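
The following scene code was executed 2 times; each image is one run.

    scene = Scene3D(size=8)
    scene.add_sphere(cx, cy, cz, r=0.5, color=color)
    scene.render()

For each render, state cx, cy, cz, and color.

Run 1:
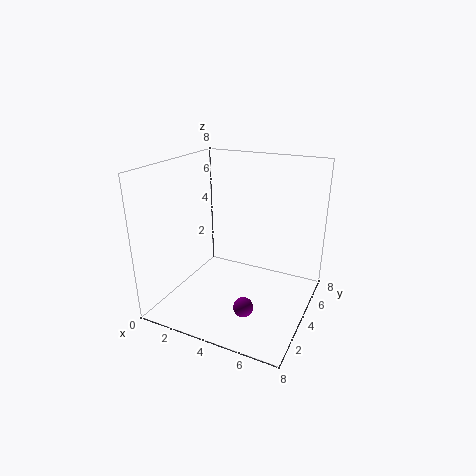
cx = 5.5, cy = 1.5, cz = 1.5, color = 'purple'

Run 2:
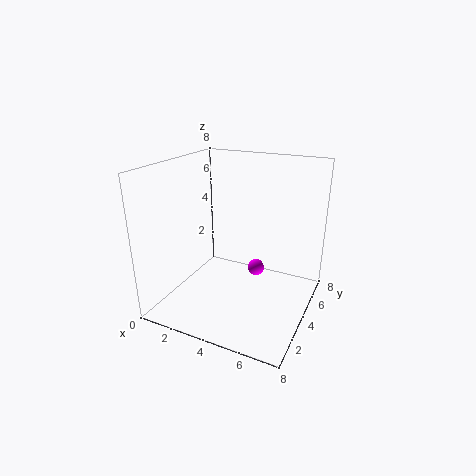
cx = 4.5, cy = 5.5, cz = 1.5, color = 'magenta'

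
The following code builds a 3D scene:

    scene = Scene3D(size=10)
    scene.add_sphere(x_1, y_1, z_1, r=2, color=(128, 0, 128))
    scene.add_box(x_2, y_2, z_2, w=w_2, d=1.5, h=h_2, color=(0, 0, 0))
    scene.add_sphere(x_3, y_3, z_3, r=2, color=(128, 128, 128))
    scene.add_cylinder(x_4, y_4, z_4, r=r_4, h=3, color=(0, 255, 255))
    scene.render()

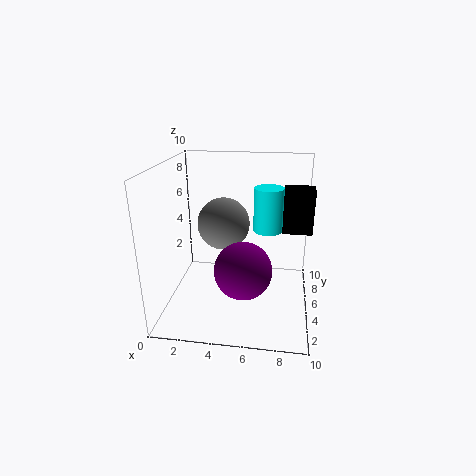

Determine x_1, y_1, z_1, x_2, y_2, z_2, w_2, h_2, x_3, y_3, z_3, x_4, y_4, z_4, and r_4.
x_1 = 5.5, y_1 = 4, z_1 = 3, x_2 = 8, y_2 = 5, z_2 = 5.5, w_2 = 2, h_2 = 3, x_3 = 3.5, y_3 = 7.5, z_3 = 5, x_4 = 7, y_4 = 5.5, z_4 = 5.5, r_4 = 1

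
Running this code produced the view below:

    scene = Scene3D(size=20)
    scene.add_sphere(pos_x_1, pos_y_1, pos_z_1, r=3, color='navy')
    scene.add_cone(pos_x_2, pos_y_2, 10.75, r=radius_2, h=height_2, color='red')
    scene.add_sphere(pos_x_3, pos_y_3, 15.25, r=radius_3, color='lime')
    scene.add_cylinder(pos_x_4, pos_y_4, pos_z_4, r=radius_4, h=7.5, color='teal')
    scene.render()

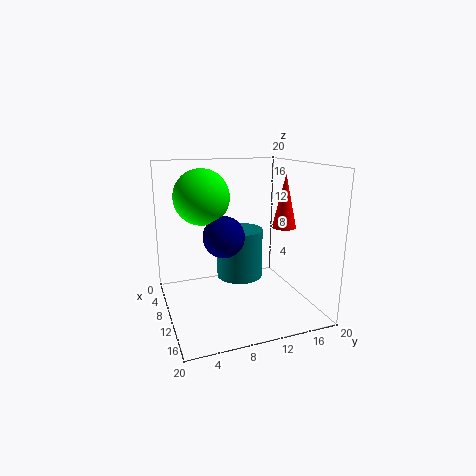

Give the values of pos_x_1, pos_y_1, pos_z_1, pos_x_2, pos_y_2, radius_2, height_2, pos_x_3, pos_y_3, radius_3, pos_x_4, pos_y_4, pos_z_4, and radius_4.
pos_x_1 = 8.25; pos_y_1 = 8.5; pos_z_1 = 9.75; pos_x_2 = 9.75; pos_y_2 = 17.25; radius_2 = 1.75; height_2 = 7.75; pos_x_3 = 6; pos_y_3 = 6; radius_3 = 4; pos_x_4 = 6; pos_y_4 = 11.75; pos_z_4 = 2.5; radius_4 = 3.5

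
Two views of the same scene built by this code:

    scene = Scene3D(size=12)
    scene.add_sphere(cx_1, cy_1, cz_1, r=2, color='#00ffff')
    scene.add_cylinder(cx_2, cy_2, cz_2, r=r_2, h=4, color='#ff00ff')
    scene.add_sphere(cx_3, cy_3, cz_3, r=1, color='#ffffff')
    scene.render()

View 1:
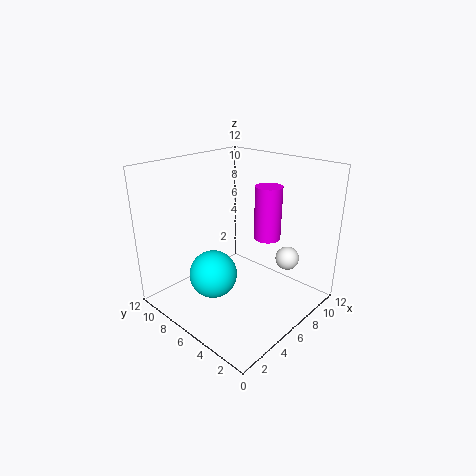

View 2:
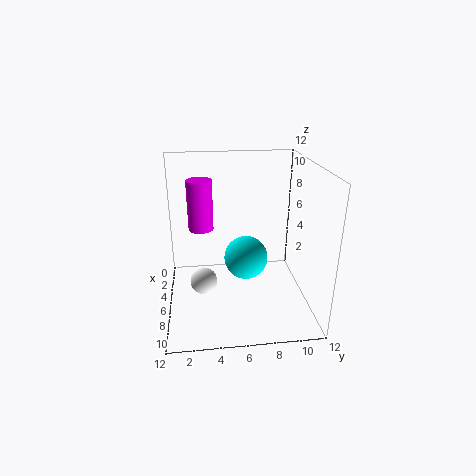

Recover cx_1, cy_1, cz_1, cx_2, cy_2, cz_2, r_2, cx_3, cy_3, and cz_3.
cx_1 = 4; cy_1 = 7; cz_1 = 3; cx_2 = 6; cy_2 = 3; cz_2 = 7; r_2 = 1; cx_3 = 9; cy_3 = 3; cz_3 = 4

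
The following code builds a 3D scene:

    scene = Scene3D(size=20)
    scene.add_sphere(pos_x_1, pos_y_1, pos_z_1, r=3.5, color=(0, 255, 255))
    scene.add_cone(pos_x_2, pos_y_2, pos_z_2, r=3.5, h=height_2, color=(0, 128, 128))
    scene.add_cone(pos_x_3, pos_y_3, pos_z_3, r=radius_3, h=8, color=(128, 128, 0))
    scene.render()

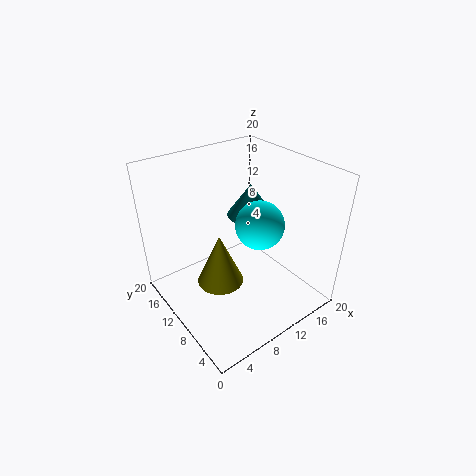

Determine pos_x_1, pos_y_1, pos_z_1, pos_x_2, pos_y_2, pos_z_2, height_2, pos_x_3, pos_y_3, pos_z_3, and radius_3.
pos_x_1 = 13.5; pos_y_1 = 9.5; pos_z_1 = 11; pos_x_2 = 15; pos_y_2 = 13.5; pos_z_2 = 10.5; height_2 = 5; pos_x_3 = 8.5; pos_y_3 = 12.5; pos_z_3 = 1.5; radius_3 = 3.5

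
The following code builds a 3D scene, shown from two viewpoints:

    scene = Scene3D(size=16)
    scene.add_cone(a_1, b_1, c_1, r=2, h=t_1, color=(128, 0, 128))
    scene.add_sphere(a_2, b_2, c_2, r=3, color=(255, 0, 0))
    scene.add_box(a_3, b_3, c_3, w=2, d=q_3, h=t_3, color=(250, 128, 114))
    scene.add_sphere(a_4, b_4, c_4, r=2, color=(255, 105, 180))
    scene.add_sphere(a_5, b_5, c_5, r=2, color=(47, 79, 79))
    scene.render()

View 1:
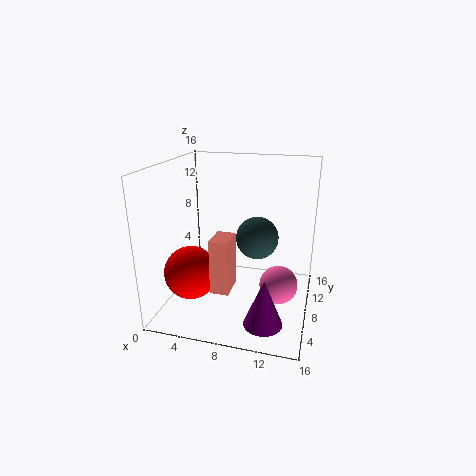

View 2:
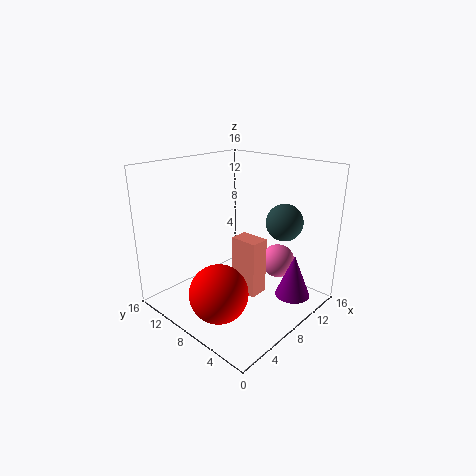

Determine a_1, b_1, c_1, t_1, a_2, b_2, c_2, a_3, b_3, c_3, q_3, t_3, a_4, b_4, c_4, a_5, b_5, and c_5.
a_1 = 12, b_1 = 3, c_1 = 1, t_1 = 5, a_2 = 3, b_2 = 6, c_2 = 4, a_3 = 6, b_3 = 4, c_3 = 3, q_3 = 3, t_3 = 6, a_4 = 13, b_4 = 6, c_4 = 4, a_5 = 11, b_5 = 4, c_5 = 10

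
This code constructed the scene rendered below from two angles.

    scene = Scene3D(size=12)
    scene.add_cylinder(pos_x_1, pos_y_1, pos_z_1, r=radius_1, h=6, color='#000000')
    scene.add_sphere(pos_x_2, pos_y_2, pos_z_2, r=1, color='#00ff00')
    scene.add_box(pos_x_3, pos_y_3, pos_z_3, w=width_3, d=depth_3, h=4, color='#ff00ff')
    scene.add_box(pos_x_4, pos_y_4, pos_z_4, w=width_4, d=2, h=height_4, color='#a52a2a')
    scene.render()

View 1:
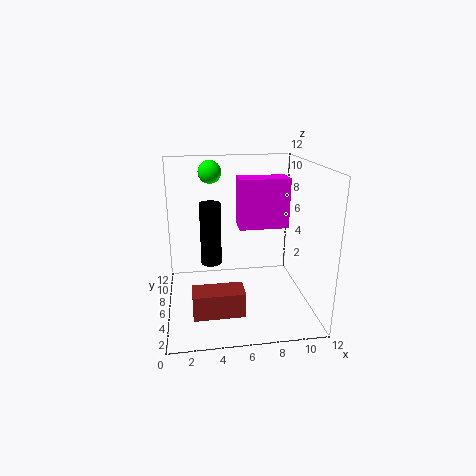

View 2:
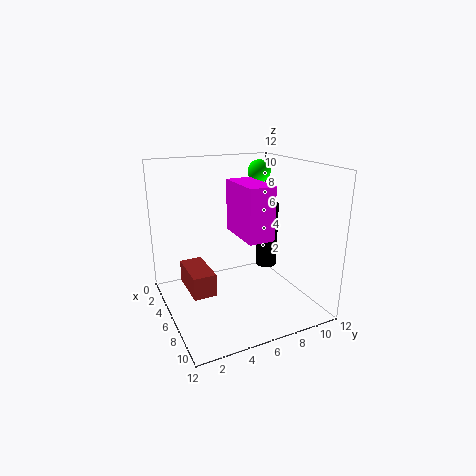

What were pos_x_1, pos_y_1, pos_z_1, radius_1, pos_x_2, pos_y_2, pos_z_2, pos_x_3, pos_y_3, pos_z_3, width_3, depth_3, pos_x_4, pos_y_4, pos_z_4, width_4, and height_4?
pos_x_1 = 4; pos_y_1 = 10; pos_z_1 = 2; radius_1 = 1; pos_x_2 = 4; pos_y_2 = 9; pos_z_2 = 11; pos_x_3 = 6; pos_y_3 = 5; pos_z_3 = 7; width_3 = 4; depth_3 = 2; pos_x_4 = 2; pos_y_4 = 2; pos_z_4 = 1; width_4 = 4; height_4 = 2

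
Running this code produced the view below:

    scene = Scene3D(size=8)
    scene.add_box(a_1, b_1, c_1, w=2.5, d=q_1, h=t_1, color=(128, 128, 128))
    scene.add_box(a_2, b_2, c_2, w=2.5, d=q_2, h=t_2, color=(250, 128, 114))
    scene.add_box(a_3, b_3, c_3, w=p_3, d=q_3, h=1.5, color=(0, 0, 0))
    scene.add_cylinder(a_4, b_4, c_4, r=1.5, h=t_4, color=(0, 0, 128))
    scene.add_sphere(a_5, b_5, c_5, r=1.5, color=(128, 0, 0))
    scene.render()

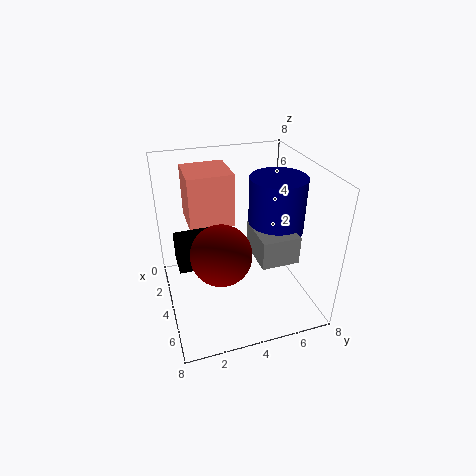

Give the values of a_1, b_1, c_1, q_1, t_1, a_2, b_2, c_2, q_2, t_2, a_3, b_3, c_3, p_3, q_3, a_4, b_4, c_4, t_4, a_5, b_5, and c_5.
a_1 = 4, b_1 = 4.5, c_1 = 3.5, q_1 = 2, t_1 = 1.5, a_2 = 1, b_2 = 1.5, c_2 = 4.5, q_2 = 2.5, t_2 = 3, a_3 = 4, b_3 = 0.5, c_3 = 3.5, p_3 = 1.5, q_3 = 2, a_4 = 4.5, b_4 = 6, c_4 = 4.5, t_4 = 3, a_5 = 6, b_5 = 2.5, c_5 = 4.5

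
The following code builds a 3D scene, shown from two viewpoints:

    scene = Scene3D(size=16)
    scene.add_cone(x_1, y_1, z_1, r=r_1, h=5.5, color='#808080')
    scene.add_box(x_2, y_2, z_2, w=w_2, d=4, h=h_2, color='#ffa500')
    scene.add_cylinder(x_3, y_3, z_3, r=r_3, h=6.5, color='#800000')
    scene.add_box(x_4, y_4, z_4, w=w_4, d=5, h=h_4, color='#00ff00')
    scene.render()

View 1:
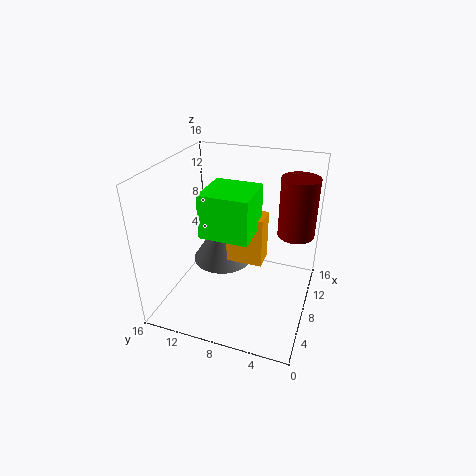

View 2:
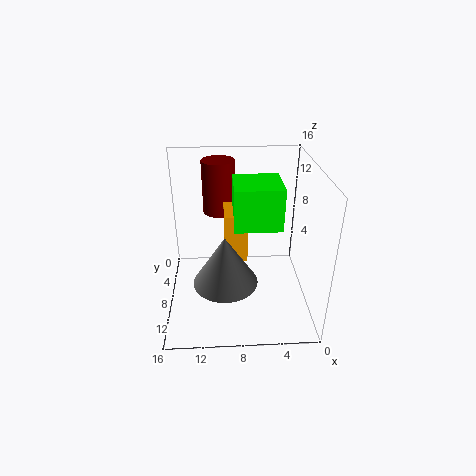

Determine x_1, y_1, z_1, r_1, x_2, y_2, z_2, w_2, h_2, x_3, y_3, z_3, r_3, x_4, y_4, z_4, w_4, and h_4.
x_1 = 9.5
y_1 = 10.5
z_1 = 4
r_1 = 3.5
x_2 = 7
y_2 = 5
z_2 = 5.5
w_2 = 2.5
h_2 = 5.5
x_3 = 10
y_3 = 2
z_3 = 8.5
r_3 = 2
x_4 = 3.5
y_4 = 5.5
z_4 = 10
w_4 = 5
h_4 = 4.5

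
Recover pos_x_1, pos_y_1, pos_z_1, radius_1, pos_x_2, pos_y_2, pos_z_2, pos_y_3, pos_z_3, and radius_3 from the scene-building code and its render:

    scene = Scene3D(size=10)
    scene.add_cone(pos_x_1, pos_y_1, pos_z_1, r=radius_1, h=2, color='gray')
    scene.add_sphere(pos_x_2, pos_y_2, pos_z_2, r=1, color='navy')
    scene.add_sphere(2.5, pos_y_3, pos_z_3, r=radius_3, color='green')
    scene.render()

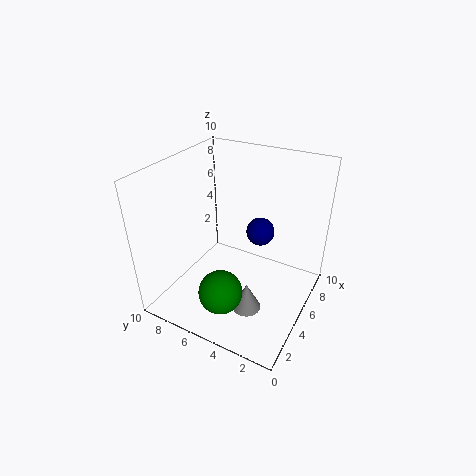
pos_x_1 = 3.5
pos_y_1 = 3.5
pos_z_1 = 0.5
radius_1 = 1
pos_x_2 = 6.5
pos_y_2 = 4
pos_z_2 = 5
pos_y_3 = 5
pos_z_3 = 2
radius_3 = 1.5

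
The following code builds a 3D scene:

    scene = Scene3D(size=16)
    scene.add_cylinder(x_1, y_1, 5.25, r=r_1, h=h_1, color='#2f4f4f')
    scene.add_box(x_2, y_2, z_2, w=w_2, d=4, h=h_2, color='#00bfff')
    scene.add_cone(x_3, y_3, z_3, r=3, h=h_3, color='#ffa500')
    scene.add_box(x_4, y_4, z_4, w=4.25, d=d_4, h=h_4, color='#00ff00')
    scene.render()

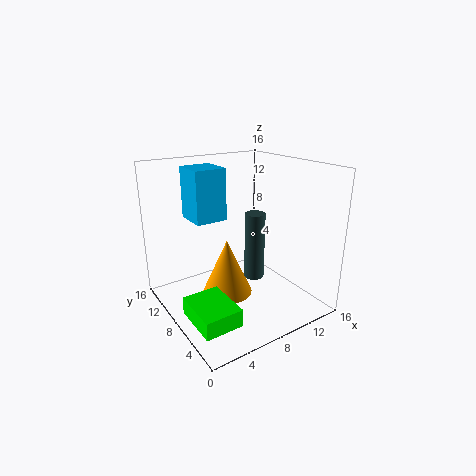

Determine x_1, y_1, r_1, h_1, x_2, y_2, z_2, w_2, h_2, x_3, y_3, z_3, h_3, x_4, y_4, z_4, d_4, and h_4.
x_1 = 7.5, y_1 = 4.25, r_1 = 1, h_1 = 6.75, x_2 = 4.5, y_2 = 10.75, z_2 = 9.25, w_2 = 3.75, h_2 = 6, x_3 = 7.75, y_3 = 10, z_3 = 0.25, h_3 = 6.75, x_4 = 1.25, y_4 = 3.25, z_4 = 0.25, d_4 = 5.5, h_4 = 2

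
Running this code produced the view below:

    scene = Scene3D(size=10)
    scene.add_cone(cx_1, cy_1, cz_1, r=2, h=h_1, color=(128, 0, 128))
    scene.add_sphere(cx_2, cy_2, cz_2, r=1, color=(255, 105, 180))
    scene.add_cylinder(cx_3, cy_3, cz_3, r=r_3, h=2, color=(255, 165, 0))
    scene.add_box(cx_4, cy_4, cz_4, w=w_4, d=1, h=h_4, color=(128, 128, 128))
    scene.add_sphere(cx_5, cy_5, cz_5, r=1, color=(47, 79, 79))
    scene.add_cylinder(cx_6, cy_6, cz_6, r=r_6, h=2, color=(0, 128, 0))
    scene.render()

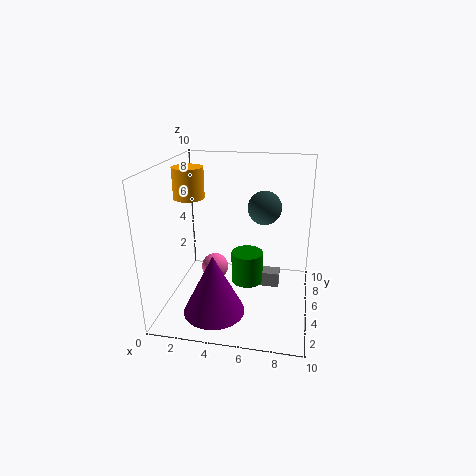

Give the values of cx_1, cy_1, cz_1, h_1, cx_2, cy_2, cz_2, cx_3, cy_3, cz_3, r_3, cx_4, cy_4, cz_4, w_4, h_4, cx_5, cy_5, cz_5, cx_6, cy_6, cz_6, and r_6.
cx_1 = 4, cy_1 = 2, cz_1 = 1, h_1 = 4, cx_2 = 3, cy_2 = 6, cz_2 = 2, cx_3 = 2, cy_3 = 4, cz_3 = 8, r_3 = 1, cx_4 = 6, cy_4 = 4, cz_4 = 2, w_4 = 2, h_4 = 1, cx_5 = 7, cy_5 = 3, cz_5 = 8, cx_6 = 6, cy_6 = 3, cz_6 = 3, r_6 = 1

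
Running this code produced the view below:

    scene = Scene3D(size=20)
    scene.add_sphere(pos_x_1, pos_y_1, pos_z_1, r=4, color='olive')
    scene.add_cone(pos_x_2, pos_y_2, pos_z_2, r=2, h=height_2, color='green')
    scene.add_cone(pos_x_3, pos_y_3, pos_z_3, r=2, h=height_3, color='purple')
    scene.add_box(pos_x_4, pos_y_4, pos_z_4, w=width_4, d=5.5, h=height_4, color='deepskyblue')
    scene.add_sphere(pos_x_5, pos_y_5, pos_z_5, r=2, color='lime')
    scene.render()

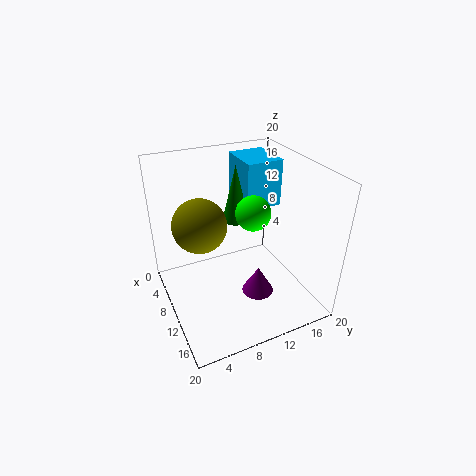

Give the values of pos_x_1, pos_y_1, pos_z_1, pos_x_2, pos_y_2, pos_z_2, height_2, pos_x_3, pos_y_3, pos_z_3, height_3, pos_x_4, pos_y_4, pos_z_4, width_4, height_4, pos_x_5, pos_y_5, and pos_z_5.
pos_x_1 = 5.5, pos_y_1 = 6, pos_z_1 = 10.5, pos_x_2 = 5, pos_y_2 = 12, pos_z_2 = 10, height_2 = 8.5, pos_x_3 = 16, pos_y_3 = 10, pos_z_3 = 5.5, height_3 = 3.5, pos_x_4 = 0.5, pos_y_4 = 13, pos_z_4 = 12, width_4 = 6.5, height_4 = 7, pos_x_5 = 16, pos_y_5 = 9, pos_z_5 = 17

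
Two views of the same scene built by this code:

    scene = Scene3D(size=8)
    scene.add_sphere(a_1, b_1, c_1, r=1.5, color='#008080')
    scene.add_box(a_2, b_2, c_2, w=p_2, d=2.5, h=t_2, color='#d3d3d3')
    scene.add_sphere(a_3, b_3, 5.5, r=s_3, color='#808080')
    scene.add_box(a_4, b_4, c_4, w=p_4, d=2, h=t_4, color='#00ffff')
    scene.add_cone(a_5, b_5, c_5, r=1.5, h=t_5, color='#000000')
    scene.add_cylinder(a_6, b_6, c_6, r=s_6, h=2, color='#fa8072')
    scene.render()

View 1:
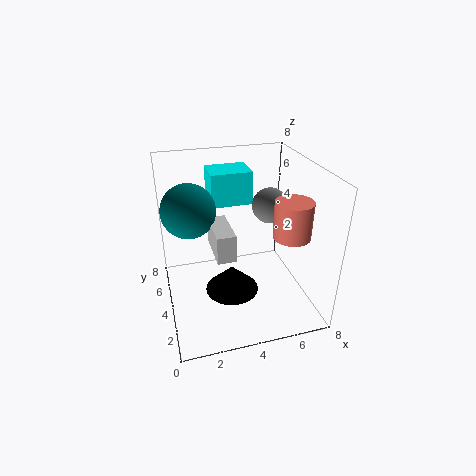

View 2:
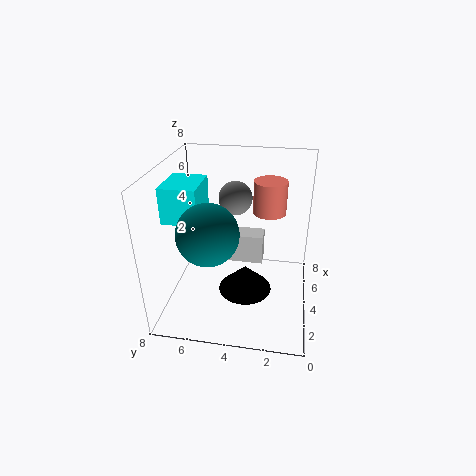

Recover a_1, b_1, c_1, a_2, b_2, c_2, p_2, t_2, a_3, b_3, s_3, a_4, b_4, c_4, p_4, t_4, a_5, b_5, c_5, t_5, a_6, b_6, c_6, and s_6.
a_1 = 1.5
b_1 = 5
c_1 = 5.5
a_2 = 2.5
b_2 = 2.5
c_2 = 3.5
p_2 = 1
t_2 = 1.5
a_3 = 6
b_3 = 4.5
s_3 = 1
a_4 = 3
b_4 = 6
c_4 = 5
p_4 = 2.5
t_4 = 2
a_5 = 3.5
b_5 = 3.5
c_5 = 1
t_5 = 1.5
a_6 = 6.5
b_6 = 2.5
c_6 = 4.5
s_6 = 1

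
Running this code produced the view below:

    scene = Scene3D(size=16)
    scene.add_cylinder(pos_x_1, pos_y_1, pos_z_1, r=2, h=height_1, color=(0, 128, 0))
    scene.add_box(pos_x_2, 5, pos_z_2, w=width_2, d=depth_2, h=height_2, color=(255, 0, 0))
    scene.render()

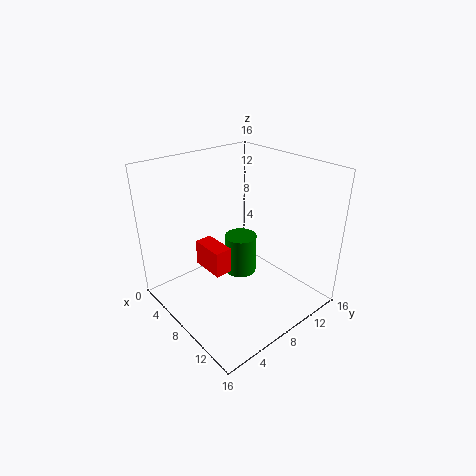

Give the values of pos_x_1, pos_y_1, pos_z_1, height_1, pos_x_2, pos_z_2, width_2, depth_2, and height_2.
pos_x_1 = 5; pos_y_1 = 11; pos_z_1 = 1; height_1 = 5; pos_x_2 = 4; pos_z_2 = 4; width_2 = 4; depth_2 = 2; height_2 = 3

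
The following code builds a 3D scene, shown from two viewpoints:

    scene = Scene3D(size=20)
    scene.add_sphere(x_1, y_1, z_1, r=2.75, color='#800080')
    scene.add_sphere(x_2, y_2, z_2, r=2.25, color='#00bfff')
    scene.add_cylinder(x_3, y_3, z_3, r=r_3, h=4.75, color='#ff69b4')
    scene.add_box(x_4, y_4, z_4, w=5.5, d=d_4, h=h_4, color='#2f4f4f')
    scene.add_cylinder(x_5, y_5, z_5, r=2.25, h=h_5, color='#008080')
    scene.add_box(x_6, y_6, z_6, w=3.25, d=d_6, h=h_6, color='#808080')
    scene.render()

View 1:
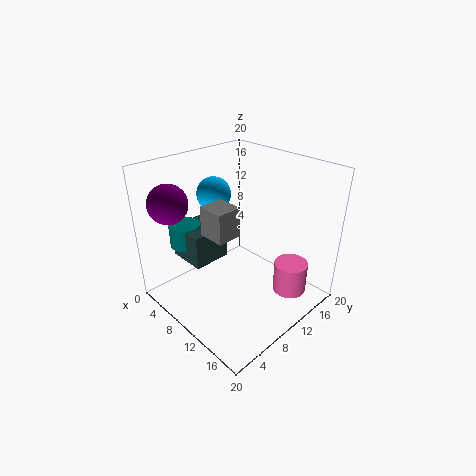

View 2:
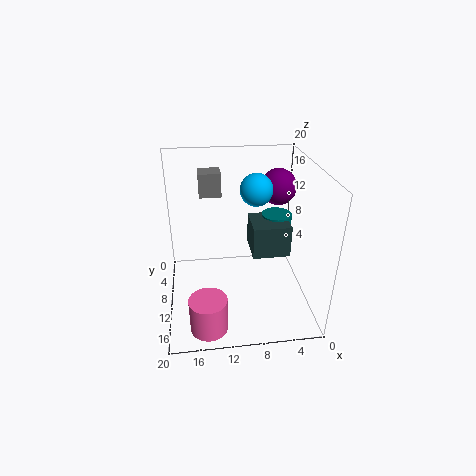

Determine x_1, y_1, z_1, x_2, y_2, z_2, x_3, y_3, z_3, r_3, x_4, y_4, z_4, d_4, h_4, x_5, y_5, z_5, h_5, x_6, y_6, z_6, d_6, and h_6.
x_1 = 3, y_1 = 3.75, z_1 = 14.75, x_2 = 7.25, y_2 = 8.25, z_2 = 16.25, x_3 = 14.75, y_3 = 16.5, z_3 = 0.25, r_3 = 2.5, x_4 = 2.25, y_4 = 4.5, z_4 = 6.25, d_4 = 5.5, h_4 = 4.75, x_5 = 3.5, y_5 = 5.75, z_5 = 8, h_5 = 3.25, x_6 = 11.75, y_6 = 2.5, z_6 = 14.25, d_6 = 3, h_6 = 3.5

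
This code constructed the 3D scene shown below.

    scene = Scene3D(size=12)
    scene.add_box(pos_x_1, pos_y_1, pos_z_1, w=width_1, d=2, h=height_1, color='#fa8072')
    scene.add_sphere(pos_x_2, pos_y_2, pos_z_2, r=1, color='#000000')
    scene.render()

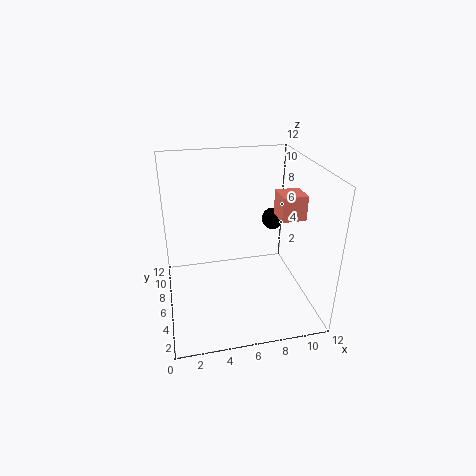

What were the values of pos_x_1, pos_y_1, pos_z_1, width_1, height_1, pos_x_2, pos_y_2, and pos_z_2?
pos_x_1 = 9
pos_y_1 = 4
pos_z_1 = 8
width_1 = 2
height_1 = 2
pos_x_2 = 10
pos_y_2 = 9
pos_z_2 = 6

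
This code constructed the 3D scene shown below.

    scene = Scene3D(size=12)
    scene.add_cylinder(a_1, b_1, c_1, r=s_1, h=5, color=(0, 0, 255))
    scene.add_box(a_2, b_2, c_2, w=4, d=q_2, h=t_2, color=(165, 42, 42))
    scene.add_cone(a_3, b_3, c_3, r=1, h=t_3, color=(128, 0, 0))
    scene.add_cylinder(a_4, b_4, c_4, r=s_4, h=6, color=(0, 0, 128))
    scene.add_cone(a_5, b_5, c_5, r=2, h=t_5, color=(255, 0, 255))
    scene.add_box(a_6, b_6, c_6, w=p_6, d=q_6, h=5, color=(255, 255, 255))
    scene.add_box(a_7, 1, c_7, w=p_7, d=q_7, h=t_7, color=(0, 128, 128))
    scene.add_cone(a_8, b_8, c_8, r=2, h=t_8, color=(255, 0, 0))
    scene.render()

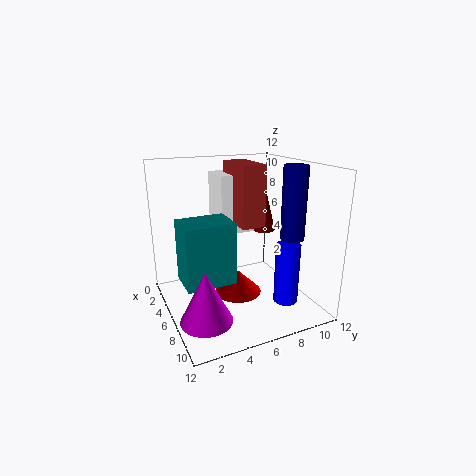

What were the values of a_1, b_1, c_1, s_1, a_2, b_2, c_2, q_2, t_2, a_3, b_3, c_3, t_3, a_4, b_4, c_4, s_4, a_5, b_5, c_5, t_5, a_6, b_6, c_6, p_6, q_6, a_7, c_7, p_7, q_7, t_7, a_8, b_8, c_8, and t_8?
a_1 = 9; b_1 = 9; c_1 = 1; s_1 = 1; a_2 = 3; b_2 = 6; c_2 = 7; q_2 = 2; t_2 = 5; a_3 = 5; b_3 = 9; c_3 = 6; t_3 = 4; a_4 = 8; b_4 = 10; c_4 = 6; s_4 = 1; a_5 = 9; b_5 = 2; c_5 = 1; t_5 = 4; a_6 = 2; b_6 = 5; c_6 = 6; p_6 = 3; q_6 = 3; a_7 = 5; c_7 = 3; p_7 = 3; q_7 = 4; t_7 = 5; a_8 = 6; b_8 = 6; c_8 = 1; t_8 = 2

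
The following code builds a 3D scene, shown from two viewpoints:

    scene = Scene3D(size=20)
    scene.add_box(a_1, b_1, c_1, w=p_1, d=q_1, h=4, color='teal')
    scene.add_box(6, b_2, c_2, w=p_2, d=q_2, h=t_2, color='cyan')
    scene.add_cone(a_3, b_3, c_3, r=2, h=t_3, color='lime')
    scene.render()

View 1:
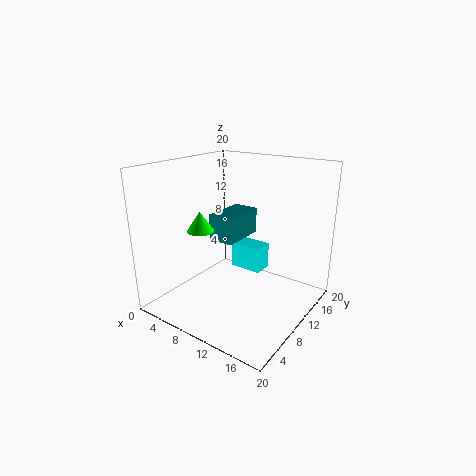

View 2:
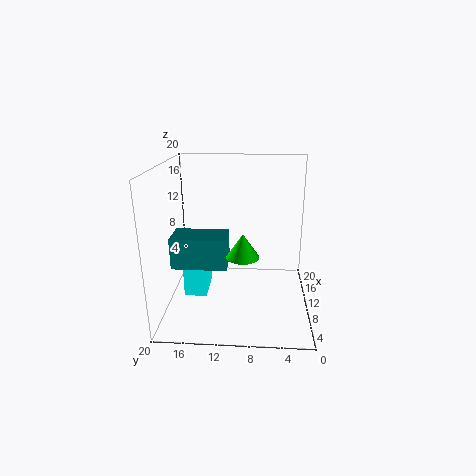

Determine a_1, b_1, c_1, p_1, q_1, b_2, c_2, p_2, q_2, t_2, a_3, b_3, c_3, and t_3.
a_1 = 4
b_1 = 11
c_1 = 8
p_1 = 4
q_1 = 7
b_2 = 14
c_2 = 3
p_2 = 5
q_2 = 3
t_2 = 4
a_3 = 4
b_3 = 9
c_3 = 10
t_3 = 3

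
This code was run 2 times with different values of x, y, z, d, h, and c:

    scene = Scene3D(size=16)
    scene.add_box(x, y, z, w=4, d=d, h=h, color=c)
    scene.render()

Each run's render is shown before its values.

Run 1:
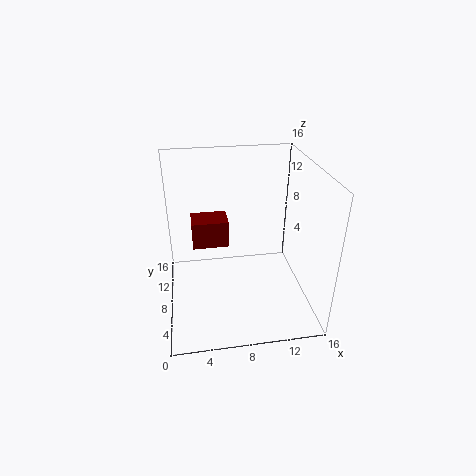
x = 3; y = 8; z = 7; d = 3; h = 3; c = 'maroon'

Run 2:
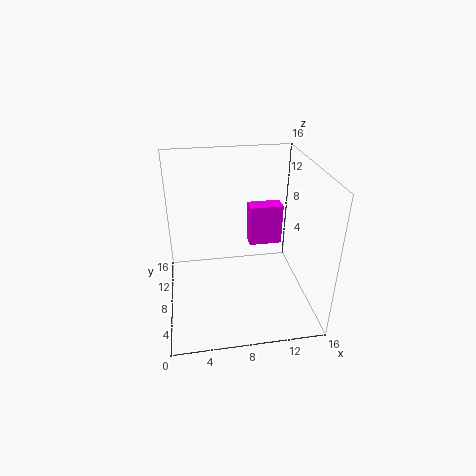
x = 10; y = 11; z = 5; d = 2; h = 5; c = 'magenta'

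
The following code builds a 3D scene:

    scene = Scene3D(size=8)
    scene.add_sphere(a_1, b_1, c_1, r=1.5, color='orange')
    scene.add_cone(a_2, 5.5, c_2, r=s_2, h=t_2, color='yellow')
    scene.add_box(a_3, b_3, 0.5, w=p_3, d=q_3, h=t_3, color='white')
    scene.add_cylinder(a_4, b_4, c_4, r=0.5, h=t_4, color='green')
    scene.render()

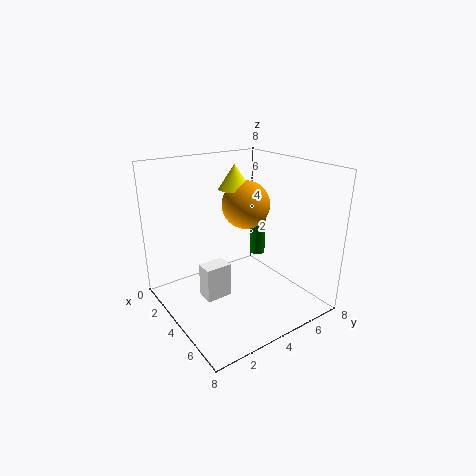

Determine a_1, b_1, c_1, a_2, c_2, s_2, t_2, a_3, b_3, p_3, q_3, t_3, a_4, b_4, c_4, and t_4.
a_1 = 2, b_1 = 6, c_1 = 5, a_2 = 1.5, c_2 = 6, s_2 = 1, t_2 = 1.5, a_3 = 3, b_3 = 2, p_3 = 1, q_3 = 1.5, t_3 = 2, a_4 = 2, b_4 = 7, c_4 = 1.5, t_4 = 3.5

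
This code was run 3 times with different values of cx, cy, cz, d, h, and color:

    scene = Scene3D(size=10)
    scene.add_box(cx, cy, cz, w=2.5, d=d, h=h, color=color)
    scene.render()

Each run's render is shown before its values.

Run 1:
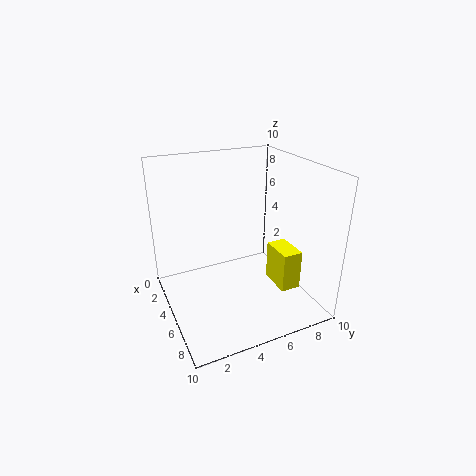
cx = 4, cy = 8, cz = 0.5, d = 1.5, h = 3, color = 'yellow'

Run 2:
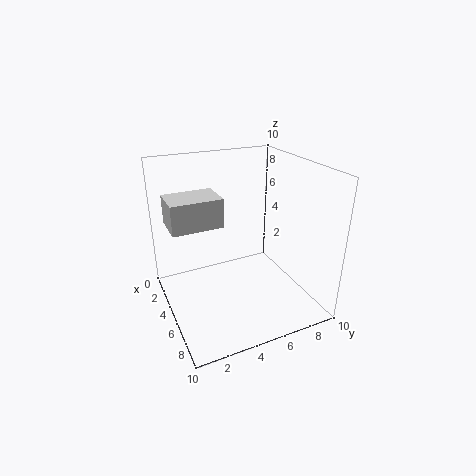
cx = 2.5, cy = 0.5, cz = 6, d = 3.5, h = 2, color = 'lightgray'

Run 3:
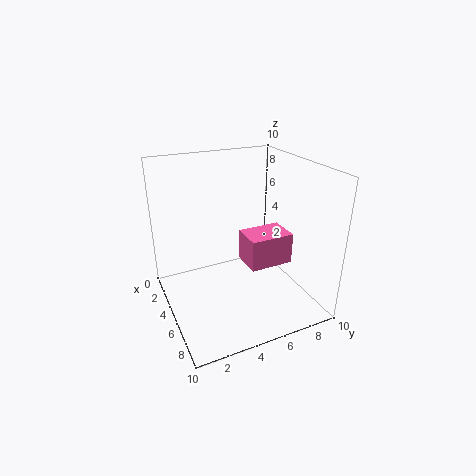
cx = 2, cy = 6.5, cz = 1.5, d = 3.5, h = 2.5, color = 'hotpink'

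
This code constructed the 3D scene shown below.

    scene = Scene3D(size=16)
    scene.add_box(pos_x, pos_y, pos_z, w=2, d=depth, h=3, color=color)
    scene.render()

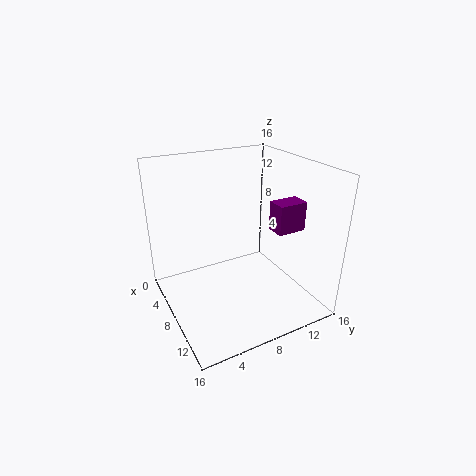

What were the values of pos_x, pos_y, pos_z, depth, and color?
pos_x = 11, pos_y = 10, pos_z = 10, depth = 3, color = 'purple'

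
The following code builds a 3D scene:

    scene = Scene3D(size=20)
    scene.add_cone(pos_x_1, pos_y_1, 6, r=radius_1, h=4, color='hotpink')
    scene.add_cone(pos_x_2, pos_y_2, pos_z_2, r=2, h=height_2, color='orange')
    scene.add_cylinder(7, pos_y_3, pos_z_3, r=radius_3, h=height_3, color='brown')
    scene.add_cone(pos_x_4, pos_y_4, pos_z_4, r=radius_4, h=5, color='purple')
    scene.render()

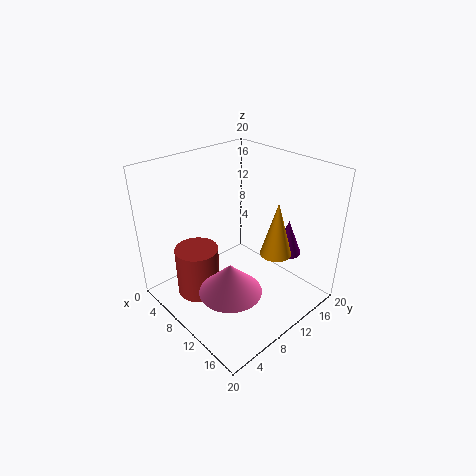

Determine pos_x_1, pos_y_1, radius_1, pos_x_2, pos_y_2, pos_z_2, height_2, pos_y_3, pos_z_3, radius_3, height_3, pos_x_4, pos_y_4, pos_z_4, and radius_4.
pos_x_1 = 14; pos_y_1 = 5; radius_1 = 4; pos_x_2 = 16; pos_y_2 = 11; pos_z_2 = 10; height_2 = 7; pos_y_3 = 5; pos_z_3 = 2; radius_3 = 3; height_3 = 7; pos_x_4 = 14; pos_y_4 = 16; pos_z_4 = 7; radius_4 = 2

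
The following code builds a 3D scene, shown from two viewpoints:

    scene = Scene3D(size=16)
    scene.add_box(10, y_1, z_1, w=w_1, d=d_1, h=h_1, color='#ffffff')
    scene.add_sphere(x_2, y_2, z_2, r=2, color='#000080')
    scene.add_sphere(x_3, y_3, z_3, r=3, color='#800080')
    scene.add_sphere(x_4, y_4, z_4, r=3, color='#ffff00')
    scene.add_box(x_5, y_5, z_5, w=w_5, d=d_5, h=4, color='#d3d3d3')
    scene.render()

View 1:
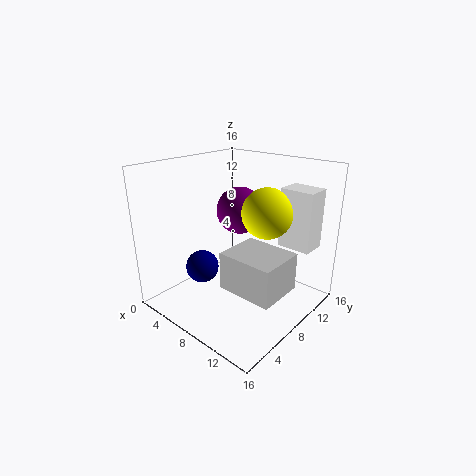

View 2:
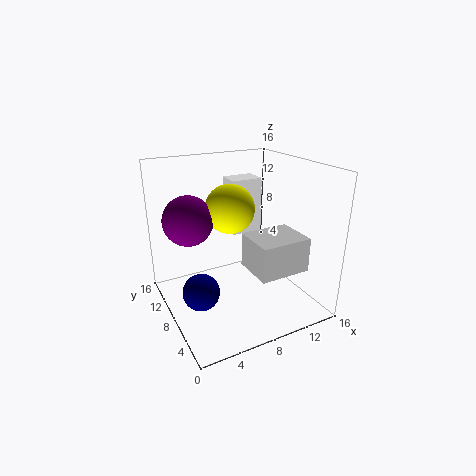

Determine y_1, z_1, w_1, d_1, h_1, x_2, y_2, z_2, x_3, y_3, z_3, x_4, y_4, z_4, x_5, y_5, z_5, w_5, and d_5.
y_1 = 13, z_1 = 6, w_1 = 4, d_1 = 3, h_1 = 7, x_2 = 3, y_2 = 7, z_2 = 3, x_3 = 4, y_3 = 13, z_3 = 9, x_4 = 9, y_4 = 12, z_4 = 10, x_5 = 9, y_5 = 4, z_5 = 4, w_5 = 6, d_5 = 5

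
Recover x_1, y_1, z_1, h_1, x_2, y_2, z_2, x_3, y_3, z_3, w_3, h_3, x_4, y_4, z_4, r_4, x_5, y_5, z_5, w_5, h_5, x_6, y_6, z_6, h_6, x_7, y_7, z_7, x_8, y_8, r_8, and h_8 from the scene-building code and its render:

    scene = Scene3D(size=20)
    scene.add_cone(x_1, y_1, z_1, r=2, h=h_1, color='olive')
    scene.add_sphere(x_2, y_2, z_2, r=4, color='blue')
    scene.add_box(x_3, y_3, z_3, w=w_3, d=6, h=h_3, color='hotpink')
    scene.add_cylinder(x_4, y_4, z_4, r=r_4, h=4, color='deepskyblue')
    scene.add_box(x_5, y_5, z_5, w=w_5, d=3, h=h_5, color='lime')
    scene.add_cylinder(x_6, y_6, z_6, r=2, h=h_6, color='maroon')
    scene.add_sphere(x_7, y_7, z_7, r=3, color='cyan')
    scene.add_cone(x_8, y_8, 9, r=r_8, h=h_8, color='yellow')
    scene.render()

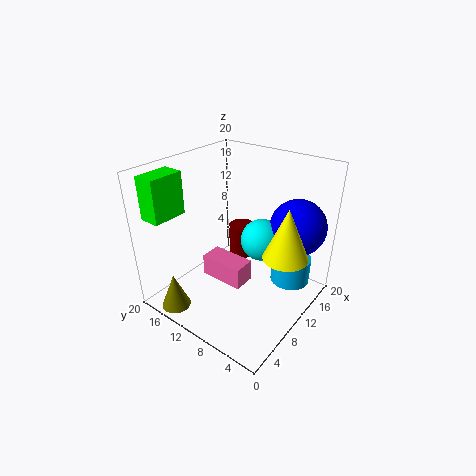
x_1 = 2
y_1 = 15
z_1 = 1
h_1 = 5
x_2 = 16
y_2 = 4
z_2 = 11
x_3 = 6
y_3 = 7
z_3 = 5
w_3 = 3
h_3 = 3
x_4 = 17
y_4 = 5
z_4 = 1
r_4 = 3
x_5 = 2
y_5 = 17
z_5 = 13
w_5 = 5
h_5 = 6
x_6 = 15
y_6 = 13
z_6 = 4
h_6 = 5
x_7 = 13
y_7 = 8
z_7 = 9
x_8 = 11
y_8 = 3
r_8 = 3
h_8 = 7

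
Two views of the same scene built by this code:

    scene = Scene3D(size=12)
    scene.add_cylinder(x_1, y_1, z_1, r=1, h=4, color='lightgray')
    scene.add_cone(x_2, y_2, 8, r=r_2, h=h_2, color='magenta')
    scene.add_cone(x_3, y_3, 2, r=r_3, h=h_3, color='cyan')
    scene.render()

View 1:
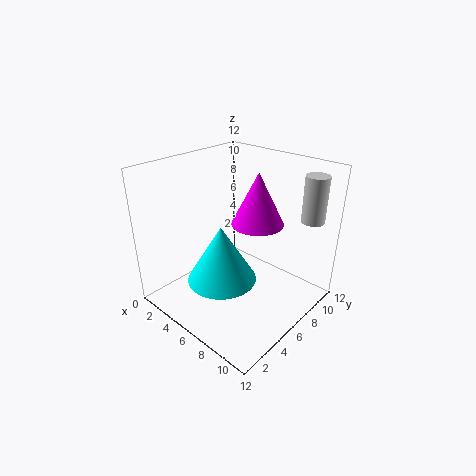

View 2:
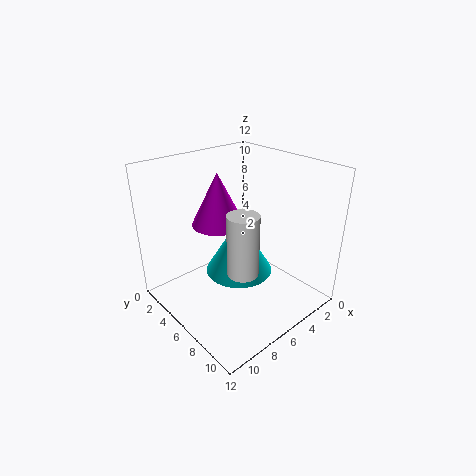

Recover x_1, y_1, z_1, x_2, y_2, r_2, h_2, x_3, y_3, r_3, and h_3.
x_1 = 10; y_1 = 11; z_1 = 7; x_2 = 8; y_2 = 6; r_2 = 2; h_2 = 4; x_3 = 5; y_3 = 5; r_3 = 3; h_3 = 5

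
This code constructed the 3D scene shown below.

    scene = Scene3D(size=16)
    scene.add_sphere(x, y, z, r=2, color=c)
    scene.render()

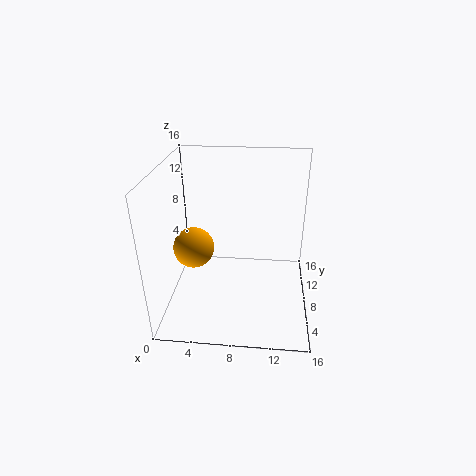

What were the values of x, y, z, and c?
x = 4; y = 4; z = 9; c = 'orange'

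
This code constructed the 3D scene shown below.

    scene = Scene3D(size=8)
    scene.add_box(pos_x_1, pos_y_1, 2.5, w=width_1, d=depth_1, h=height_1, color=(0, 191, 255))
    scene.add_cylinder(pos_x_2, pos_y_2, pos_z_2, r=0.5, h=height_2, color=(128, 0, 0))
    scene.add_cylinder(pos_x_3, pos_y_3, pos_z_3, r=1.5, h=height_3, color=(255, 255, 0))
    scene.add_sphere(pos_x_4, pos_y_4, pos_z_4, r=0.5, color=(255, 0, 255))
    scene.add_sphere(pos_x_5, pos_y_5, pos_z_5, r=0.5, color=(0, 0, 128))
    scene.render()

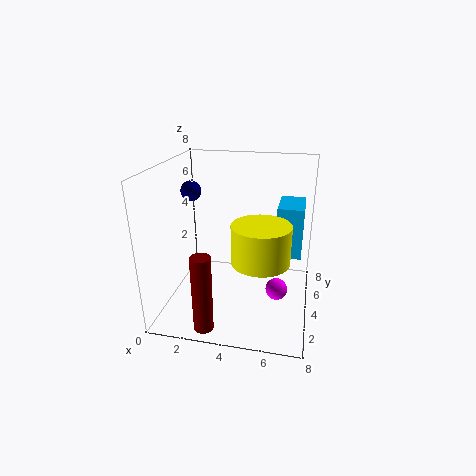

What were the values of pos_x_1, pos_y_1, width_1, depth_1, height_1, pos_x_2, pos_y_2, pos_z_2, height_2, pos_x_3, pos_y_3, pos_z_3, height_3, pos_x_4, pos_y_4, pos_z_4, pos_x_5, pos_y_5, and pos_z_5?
pos_x_1 = 6
pos_y_1 = 5
width_1 = 1.5
depth_1 = 2.5
height_1 = 3
pos_x_2 = 3
pos_y_2 = 0.5
pos_z_2 = 0.5
height_2 = 4
pos_x_3 = 5.5
pos_y_3 = 2.5
pos_z_3 = 3.5
height_3 = 2
pos_x_4 = 6.5
pos_y_4 = 1
pos_z_4 = 3
pos_x_5 = 2
pos_y_5 = 2.5
pos_z_5 = 7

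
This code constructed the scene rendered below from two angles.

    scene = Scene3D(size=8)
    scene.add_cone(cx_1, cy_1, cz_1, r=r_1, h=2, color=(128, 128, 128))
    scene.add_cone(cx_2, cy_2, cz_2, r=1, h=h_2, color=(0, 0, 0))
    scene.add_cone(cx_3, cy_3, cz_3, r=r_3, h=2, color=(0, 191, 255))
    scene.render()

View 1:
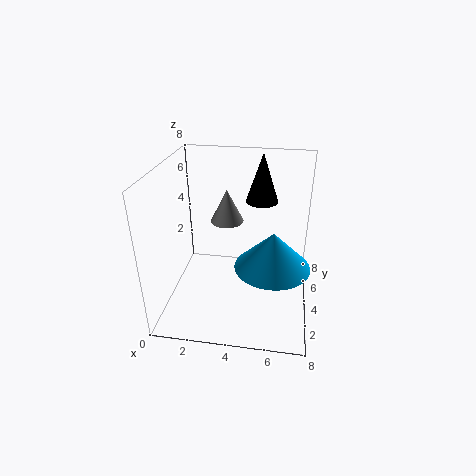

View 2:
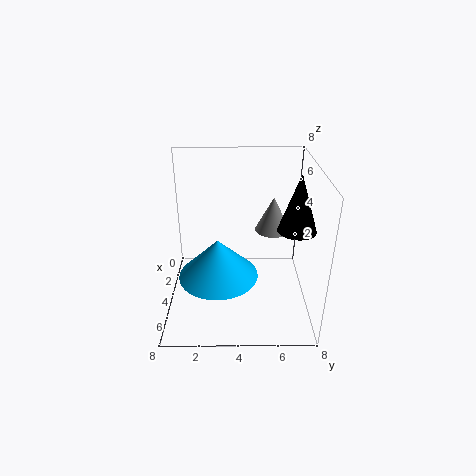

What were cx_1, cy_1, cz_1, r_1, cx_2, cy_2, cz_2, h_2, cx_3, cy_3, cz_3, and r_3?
cx_1 = 3
cy_1 = 6
cz_1 = 4
r_1 = 1
cx_2 = 5
cy_2 = 7
cz_2 = 5
h_2 = 3
cx_3 = 6
cy_3 = 3
cz_3 = 3
r_3 = 2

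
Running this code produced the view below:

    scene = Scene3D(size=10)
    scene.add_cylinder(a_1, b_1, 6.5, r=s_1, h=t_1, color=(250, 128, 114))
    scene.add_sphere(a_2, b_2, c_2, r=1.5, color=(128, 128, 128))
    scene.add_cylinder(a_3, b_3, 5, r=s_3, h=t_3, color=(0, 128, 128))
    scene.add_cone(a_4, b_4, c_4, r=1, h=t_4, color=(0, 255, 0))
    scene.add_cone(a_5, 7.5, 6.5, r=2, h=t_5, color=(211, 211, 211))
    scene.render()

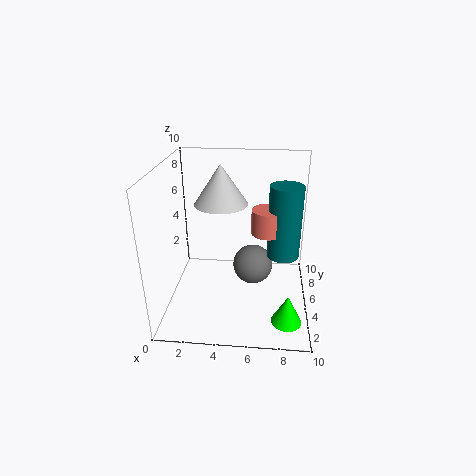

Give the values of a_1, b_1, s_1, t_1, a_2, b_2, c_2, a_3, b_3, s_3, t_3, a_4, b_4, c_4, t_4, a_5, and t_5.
a_1 = 7
b_1 = 3
s_1 = 1
t_1 = 1.5
a_2 = 6
b_2 = 6.5
c_2 = 2
a_3 = 8
b_3 = 3
s_3 = 1
t_3 = 4.5
a_4 = 8.5
b_4 = 2
c_4 = 0.5
t_4 = 2
a_5 = 3.5
t_5 = 3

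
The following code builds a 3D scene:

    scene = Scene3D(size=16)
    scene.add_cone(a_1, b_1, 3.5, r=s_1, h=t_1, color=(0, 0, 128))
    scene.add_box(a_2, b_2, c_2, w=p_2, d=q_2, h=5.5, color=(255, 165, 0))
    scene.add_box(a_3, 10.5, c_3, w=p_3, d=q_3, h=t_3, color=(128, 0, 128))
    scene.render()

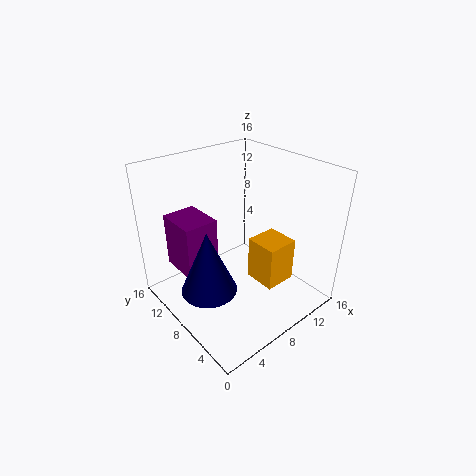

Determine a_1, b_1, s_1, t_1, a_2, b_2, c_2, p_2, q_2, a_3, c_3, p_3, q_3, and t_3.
a_1 = 3.5; b_1 = 7.5; s_1 = 3; t_1 = 7; a_2 = 11; b_2 = 5.5; c_2 = 0.5; p_2 = 4; q_2 = 4; a_3 = 3; c_3 = 3; p_3 = 4; q_3 = 5; t_3 = 6.5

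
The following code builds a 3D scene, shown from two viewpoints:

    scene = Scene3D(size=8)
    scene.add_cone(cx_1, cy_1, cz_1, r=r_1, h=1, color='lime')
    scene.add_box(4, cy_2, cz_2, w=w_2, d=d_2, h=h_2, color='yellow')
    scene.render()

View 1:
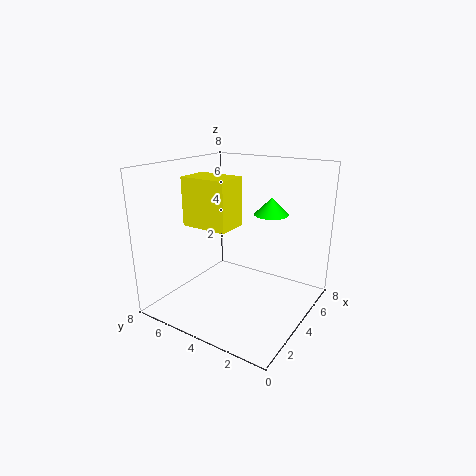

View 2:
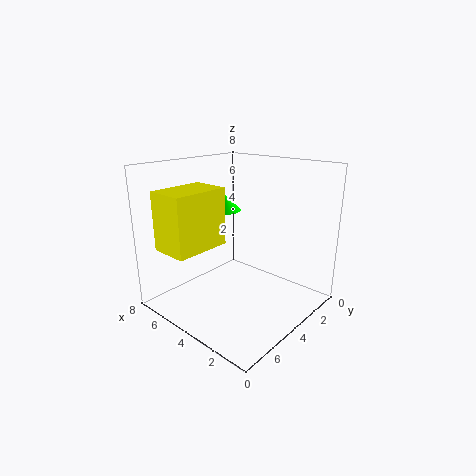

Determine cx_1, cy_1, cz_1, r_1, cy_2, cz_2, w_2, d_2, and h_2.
cx_1 = 6; cy_1 = 3; cz_1 = 5; r_1 = 1; cy_2 = 5; cz_2 = 4; w_2 = 2; d_2 = 3; h_2 = 3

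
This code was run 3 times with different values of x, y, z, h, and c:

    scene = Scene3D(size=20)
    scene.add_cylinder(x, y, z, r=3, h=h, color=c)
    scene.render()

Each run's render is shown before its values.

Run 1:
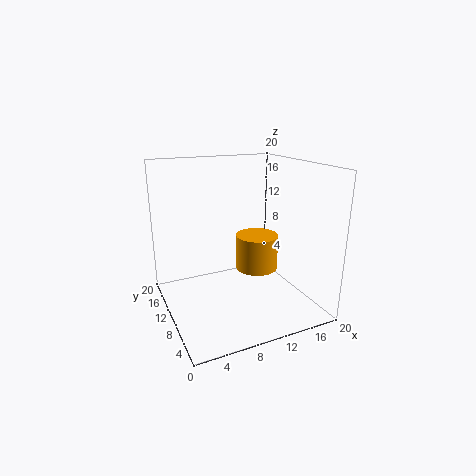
x = 13, y = 10, z = 5, h = 5, c = 'orange'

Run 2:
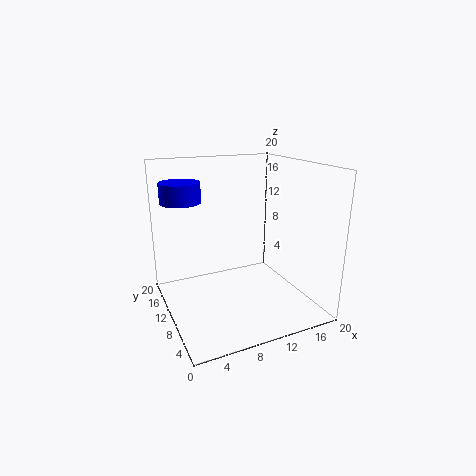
x = 4, y = 17, z = 14, h = 3, c = 'blue'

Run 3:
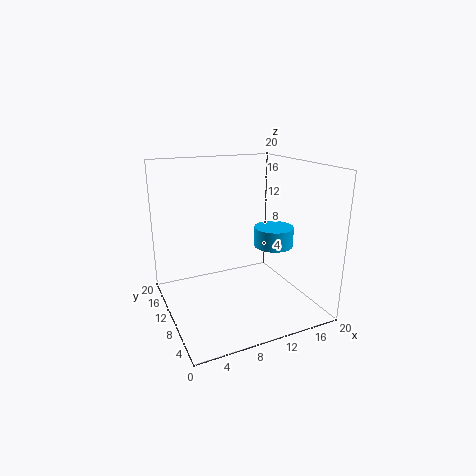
x = 17, y = 12, z = 7, h = 3, c = 'deepskyblue'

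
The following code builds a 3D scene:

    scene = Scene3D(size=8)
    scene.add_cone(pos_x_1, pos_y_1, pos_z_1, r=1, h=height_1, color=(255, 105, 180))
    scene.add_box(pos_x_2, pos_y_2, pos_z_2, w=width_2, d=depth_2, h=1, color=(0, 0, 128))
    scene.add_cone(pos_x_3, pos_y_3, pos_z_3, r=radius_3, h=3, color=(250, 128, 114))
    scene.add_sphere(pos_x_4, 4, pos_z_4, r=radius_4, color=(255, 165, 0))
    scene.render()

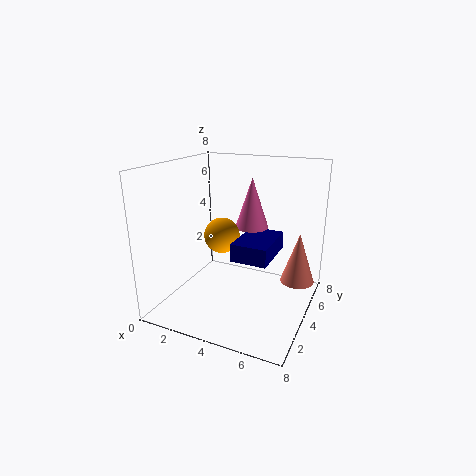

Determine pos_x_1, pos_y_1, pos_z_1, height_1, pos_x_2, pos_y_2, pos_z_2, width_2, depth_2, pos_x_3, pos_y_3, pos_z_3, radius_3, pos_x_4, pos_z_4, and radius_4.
pos_x_1 = 4; pos_y_1 = 6; pos_z_1 = 4; height_1 = 3; pos_x_2 = 4; pos_y_2 = 3; pos_z_2 = 3; width_2 = 2; depth_2 = 3; pos_x_3 = 7; pos_y_3 = 6; pos_z_3 = 1; radius_3 = 1; pos_x_4 = 3; pos_z_4 = 4; radius_4 = 1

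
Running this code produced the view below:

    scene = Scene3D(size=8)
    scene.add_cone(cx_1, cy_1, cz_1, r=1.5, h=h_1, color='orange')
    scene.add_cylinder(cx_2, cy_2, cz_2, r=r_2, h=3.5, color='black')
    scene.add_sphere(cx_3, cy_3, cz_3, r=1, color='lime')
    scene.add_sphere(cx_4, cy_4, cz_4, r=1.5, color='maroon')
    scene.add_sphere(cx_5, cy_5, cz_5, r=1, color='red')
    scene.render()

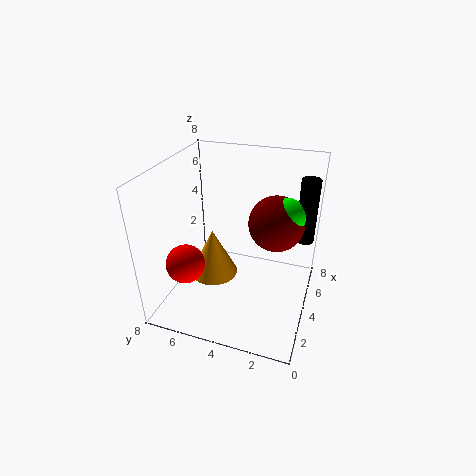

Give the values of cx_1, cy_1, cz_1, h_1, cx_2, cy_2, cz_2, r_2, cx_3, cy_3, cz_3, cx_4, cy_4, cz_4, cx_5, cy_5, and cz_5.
cx_1 = 5; cy_1 = 6; cz_1 = 0.5; h_1 = 3; cx_2 = 5; cy_2 = 0.5; cz_2 = 4; r_2 = 0.5; cx_3 = 4.5; cy_3 = 1.5; cz_3 = 5.5; cx_4 = 4.5; cy_4 = 2; cz_4 = 5; cx_5 = 1.5; cy_5 = 6; cz_5 = 3.5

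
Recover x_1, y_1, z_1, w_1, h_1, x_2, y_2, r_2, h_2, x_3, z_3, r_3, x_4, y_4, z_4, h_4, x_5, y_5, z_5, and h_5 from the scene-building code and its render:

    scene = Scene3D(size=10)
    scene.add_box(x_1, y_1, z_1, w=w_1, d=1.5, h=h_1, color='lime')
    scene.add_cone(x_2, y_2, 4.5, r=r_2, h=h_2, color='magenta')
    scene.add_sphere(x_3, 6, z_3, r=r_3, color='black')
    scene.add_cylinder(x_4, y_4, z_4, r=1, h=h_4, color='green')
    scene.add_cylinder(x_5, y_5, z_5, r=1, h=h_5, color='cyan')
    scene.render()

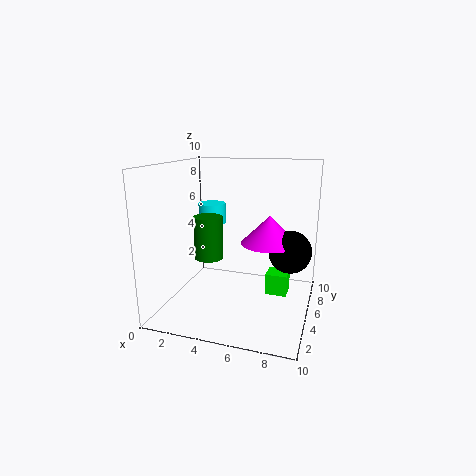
x_1 = 7; y_1 = 5; z_1 = 1; w_1 = 1.5; h_1 = 1.5; x_2 = 7; y_2 = 6; r_2 = 2; h_2 = 2; x_3 = 8.5; z_3 = 4; r_3 = 1.5; x_4 = 3; y_4 = 4.5; z_4 = 3.5; h_4 = 3; x_5 = 2.5; y_5 = 6.5; z_5 = 5.5; h_5 = 1.5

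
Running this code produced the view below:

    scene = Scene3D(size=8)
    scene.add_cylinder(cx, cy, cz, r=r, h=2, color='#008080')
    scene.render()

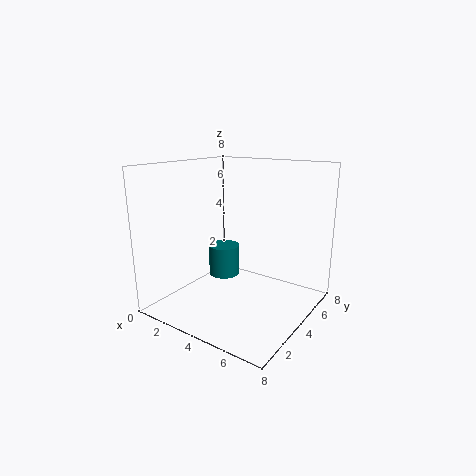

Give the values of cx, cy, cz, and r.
cx = 1.5
cy = 6
cz = 0.5
r = 1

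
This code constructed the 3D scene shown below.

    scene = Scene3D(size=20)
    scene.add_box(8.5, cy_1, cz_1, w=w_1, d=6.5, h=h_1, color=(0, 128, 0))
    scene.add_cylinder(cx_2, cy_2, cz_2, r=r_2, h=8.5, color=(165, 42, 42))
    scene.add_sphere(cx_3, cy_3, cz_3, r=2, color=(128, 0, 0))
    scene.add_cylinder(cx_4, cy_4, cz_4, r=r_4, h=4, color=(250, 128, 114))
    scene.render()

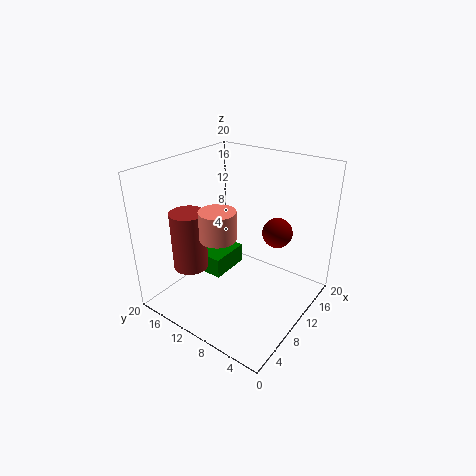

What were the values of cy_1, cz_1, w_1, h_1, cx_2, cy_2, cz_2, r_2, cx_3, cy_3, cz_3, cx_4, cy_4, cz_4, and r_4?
cy_1 = 12.5
cz_1 = 3
w_1 = 6
h_1 = 3
cx_2 = 6.5
cy_2 = 16
cz_2 = 5
r_2 = 2.5
cx_3 = 12
cy_3 = 5
cz_3 = 11.5
cx_4 = 7.5
cy_4 = 11.5
cz_4 = 10.5
r_4 = 2.5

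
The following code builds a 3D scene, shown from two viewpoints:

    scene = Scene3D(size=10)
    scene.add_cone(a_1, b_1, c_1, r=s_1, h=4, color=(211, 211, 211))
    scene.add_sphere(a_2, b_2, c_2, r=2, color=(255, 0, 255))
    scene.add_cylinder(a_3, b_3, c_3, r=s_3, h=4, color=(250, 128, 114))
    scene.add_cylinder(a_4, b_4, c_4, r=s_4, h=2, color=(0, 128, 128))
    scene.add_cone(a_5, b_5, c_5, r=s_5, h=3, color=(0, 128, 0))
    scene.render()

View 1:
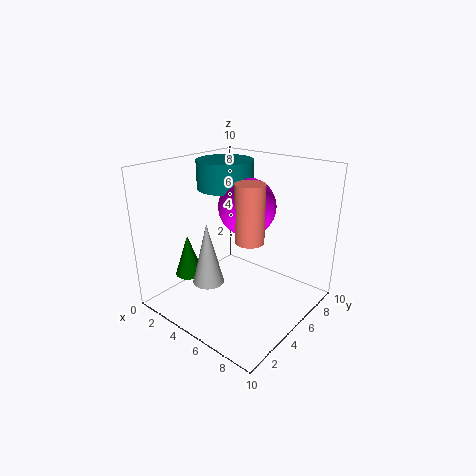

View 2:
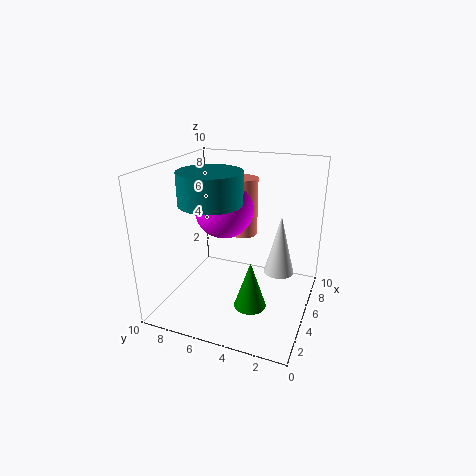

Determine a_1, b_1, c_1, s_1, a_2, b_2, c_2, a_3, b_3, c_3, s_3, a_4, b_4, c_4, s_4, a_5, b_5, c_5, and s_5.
a_1 = 5, b_1 = 2, c_1 = 3, s_1 = 1, a_2 = 5, b_2 = 6, c_2 = 7, a_3 = 6, b_3 = 5, c_3 = 5, s_3 = 1, a_4 = 3, b_4 = 6, c_4 = 8, s_4 = 2, a_5 = 2, b_5 = 3, c_5 = 2, s_5 = 1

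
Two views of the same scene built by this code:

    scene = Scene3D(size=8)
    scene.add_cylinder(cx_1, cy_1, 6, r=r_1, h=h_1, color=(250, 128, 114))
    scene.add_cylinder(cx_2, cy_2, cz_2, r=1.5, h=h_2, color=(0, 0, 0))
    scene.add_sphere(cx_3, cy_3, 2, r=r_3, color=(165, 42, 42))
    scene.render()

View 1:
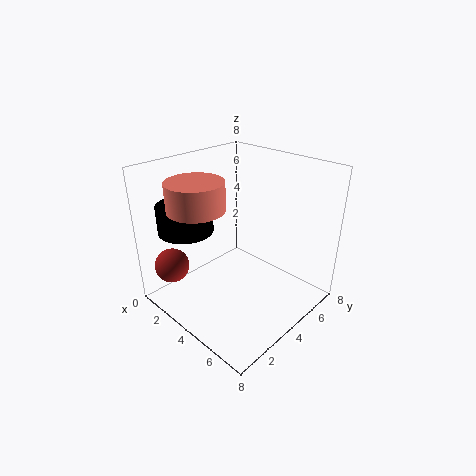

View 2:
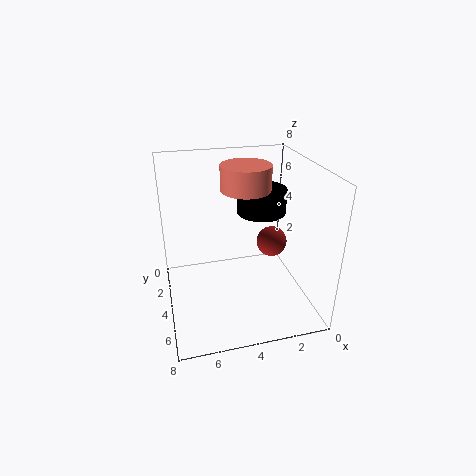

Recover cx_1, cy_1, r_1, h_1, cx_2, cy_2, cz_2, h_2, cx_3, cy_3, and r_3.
cx_1 = 3
cy_1 = 2
r_1 = 1.5
h_1 = 1.5
cx_2 = 2
cy_2 = 2
cz_2 = 4.5
h_2 = 1.5
cx_3 = 1
cy_3 = 1.5
r_3 = 1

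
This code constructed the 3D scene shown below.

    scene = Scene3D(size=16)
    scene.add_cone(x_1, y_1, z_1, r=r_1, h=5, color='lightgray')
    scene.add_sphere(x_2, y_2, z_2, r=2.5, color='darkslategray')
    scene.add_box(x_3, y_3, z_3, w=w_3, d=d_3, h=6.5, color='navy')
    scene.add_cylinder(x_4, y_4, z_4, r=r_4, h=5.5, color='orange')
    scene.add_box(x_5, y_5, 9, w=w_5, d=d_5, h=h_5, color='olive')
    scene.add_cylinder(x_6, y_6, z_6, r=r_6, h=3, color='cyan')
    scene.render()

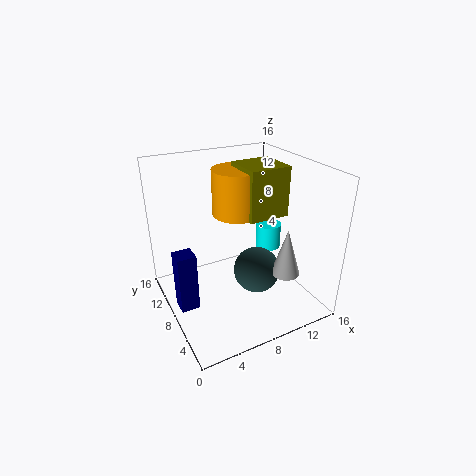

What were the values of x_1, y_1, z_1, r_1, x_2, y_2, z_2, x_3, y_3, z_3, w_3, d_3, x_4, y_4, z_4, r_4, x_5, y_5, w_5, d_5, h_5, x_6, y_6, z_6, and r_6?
x_1 = 11
y_1 = 3
z_1 = 5.5
r_1 = 1.5
x_2 = 9
y_2 = 5.5
z_2 = 5
x_3 = 0.5
y_3 = 6.5
z_3 = 1.5
w_3 = 2
d_3 = 2
x_4 = 10
y_4 = 12
z_4 = 9
r_4 = 3
x_5 = 10
y_5 = 8.5
w_5 = 5
d_5 = 5
h_5 = 6
x_6 = 13
y_6 = 9.5
z_6 = 5
r_6 = 1.5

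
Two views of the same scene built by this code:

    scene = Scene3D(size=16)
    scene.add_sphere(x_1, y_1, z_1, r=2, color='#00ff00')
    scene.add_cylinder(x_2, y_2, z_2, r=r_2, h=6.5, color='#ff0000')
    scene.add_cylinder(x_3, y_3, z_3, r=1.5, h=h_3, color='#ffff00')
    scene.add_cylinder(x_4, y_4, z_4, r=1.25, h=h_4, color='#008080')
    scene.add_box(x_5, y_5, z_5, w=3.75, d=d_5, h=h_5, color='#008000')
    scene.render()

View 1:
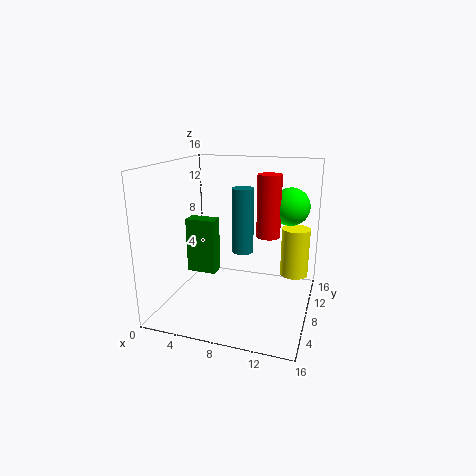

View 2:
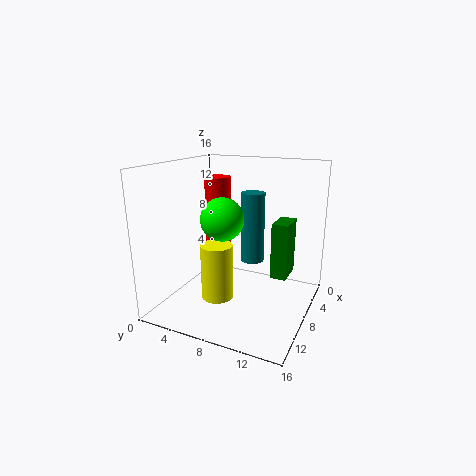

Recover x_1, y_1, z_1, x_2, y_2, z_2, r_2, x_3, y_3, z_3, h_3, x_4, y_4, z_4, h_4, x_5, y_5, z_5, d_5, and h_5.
x_1 = 13.5
y_1 = 9
z_1 = 11.75
x_2 = 11.5
y_2 = 7.5
z_2 = 8.75
r_2 = 1.25
x_3 = 14.25
y_3 = 8.75
z_3 = 4.25
h_3 = 5.25
x_4 = 8
y_4 = 9.75
z_4 = 5.75
h_4 = 7.5
x_5 = 0.25
y_5 = 10.5
z_5 = 1.75
d_5 = 2
h_5 = 7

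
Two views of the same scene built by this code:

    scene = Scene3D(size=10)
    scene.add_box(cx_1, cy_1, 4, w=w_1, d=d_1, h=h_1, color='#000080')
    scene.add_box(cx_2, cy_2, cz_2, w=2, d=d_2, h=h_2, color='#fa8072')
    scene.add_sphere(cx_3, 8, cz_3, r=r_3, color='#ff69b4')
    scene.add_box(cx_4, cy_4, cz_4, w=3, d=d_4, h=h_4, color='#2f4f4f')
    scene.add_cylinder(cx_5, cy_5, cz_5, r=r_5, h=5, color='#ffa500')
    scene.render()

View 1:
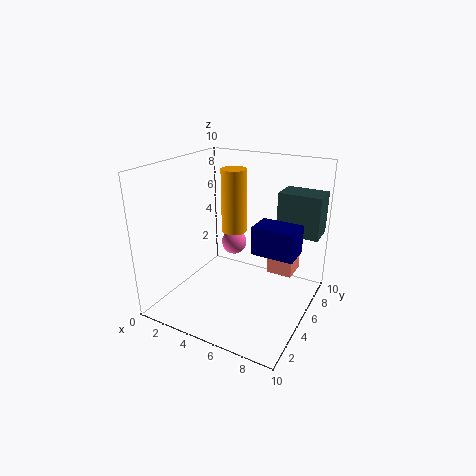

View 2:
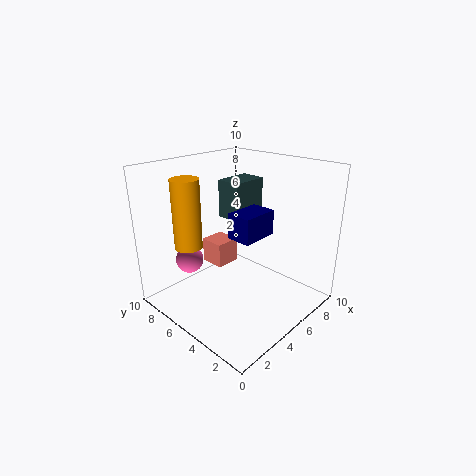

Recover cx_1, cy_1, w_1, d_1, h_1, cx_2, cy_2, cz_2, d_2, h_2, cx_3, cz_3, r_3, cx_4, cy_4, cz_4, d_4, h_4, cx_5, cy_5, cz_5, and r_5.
cx_1 = 6, cy_1 = 5, w_1 = 3, d_1 = 2, h_1 = 2, cx_2 = 6, cy_2 = 8, cz_2 = 1, d_2 = 2, h_2 = 2, cx_3 = 3, cz_3 = 3, r_3 = 1, cx_4 = 7, cy_4 = 7, cz_4 = 5, d_4 = 2, h_4 = 3, cx_5 = 3, cy_5 = 8, cz_5 = 4, r_5 = 1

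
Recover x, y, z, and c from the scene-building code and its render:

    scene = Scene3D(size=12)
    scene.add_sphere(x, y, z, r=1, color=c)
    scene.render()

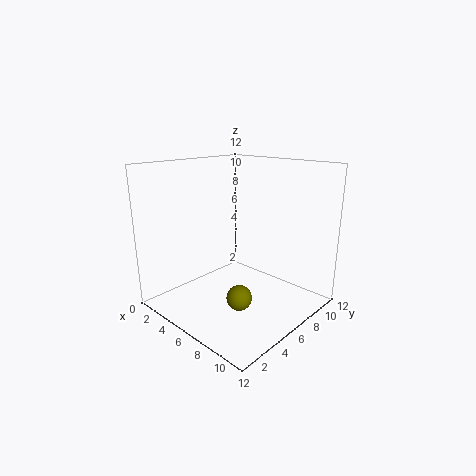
x = 8; y = 4; z = 2; c = 'olive'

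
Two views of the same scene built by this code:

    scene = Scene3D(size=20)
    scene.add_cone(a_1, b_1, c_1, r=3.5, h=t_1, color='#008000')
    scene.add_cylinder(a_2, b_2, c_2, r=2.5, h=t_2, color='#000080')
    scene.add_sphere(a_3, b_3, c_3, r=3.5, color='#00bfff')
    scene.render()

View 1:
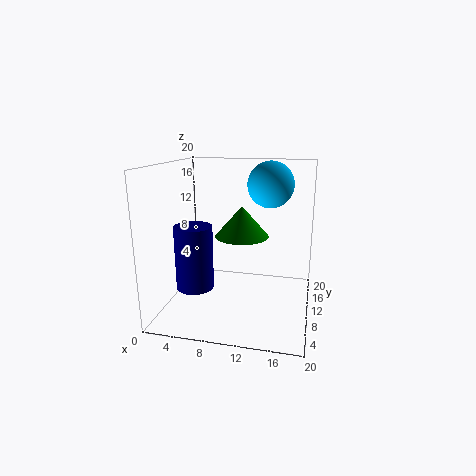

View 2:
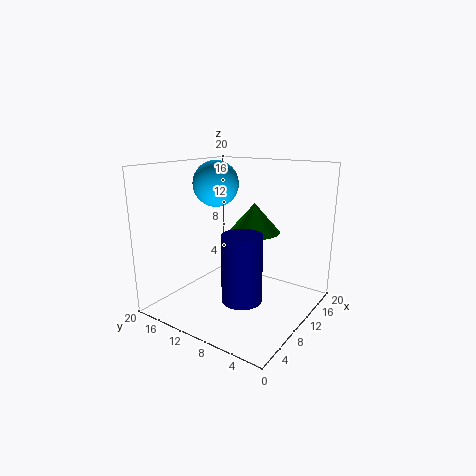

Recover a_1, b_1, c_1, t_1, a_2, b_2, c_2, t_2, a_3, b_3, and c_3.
a_1 = 11; b_1 = 8; c_1 = 11; t_1 = 4; a_2 = 5; b_2 = 6; c_2 = 4; t_2 = 8.5; a_3 = 13.5; b_3 = 16.5; c_3 = 16.5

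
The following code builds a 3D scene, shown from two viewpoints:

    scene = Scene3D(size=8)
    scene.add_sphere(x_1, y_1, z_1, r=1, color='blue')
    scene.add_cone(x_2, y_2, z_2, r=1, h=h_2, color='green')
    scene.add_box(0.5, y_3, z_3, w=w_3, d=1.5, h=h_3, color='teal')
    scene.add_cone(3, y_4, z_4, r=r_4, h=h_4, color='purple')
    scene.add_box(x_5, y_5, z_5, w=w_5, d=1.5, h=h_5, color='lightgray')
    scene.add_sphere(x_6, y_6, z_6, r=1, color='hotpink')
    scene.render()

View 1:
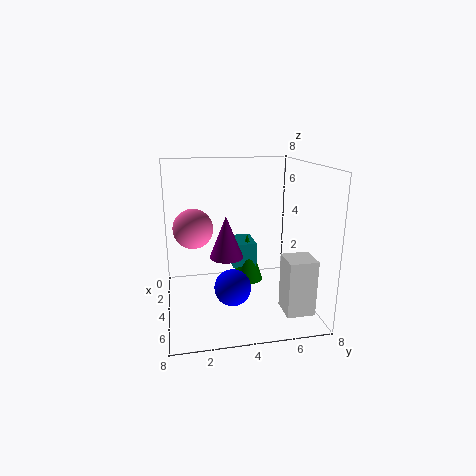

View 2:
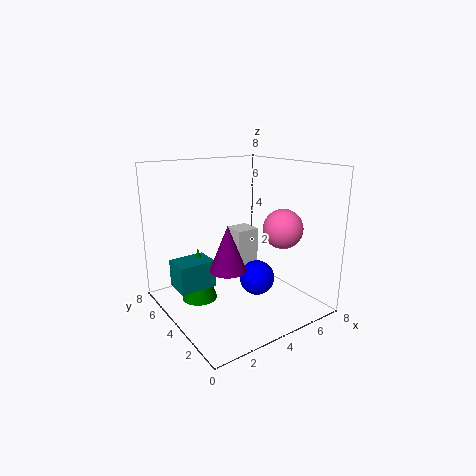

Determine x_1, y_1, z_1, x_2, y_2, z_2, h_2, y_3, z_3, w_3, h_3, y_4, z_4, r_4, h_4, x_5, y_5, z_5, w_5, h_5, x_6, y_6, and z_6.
x_1 = 5
y_1 = 3.5
z_1 = 1.5
x_2 = 2
y_2 = 5
z_2 = 0.5
h_2 = 3
y_3 = 4
z_3 = 1.5
w_3 = 2
h_3 = 1.5
y_4 = 3.5
z_4 = 2.5
r_4 = 1
h_4 = 2.5
x_5 = 5.5
y_5 = 6
z_5 = 0.5
w_5 = 1.5
h_5 = 3
x_6 = 5
y_6 = 1.5
z_6 = 5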